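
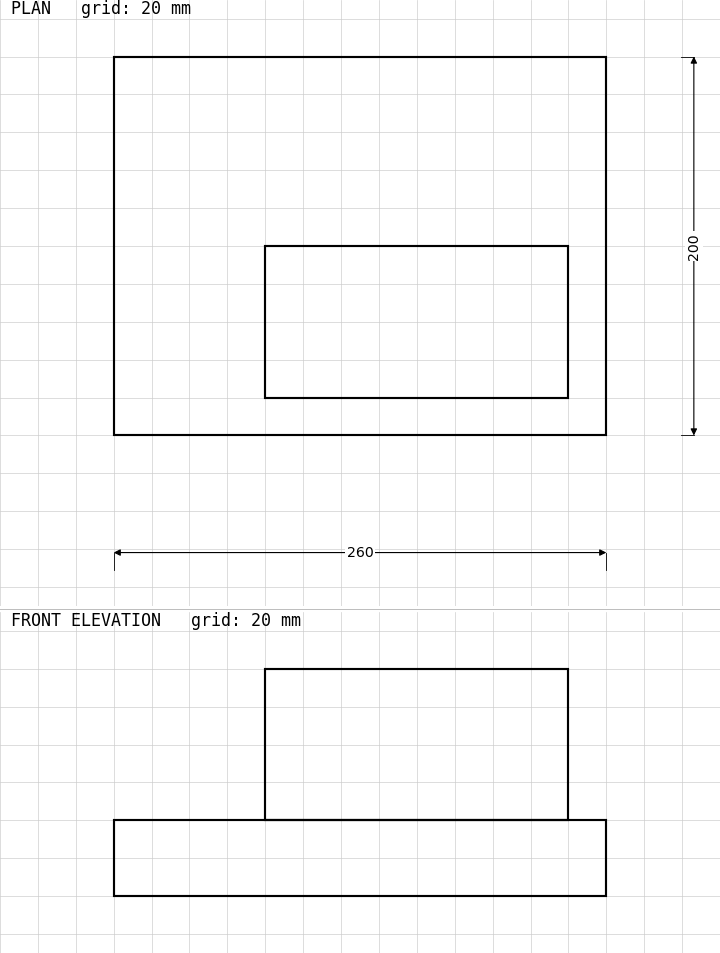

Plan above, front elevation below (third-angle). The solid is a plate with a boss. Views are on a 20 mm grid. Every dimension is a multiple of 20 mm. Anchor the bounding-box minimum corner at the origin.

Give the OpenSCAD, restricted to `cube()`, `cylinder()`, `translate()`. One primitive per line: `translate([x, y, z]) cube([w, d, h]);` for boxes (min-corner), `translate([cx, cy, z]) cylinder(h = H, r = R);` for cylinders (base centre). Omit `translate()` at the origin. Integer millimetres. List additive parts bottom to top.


cube([260, 200, 40]);
translate([80, 20, 40]) cube([160, 80, 80]);


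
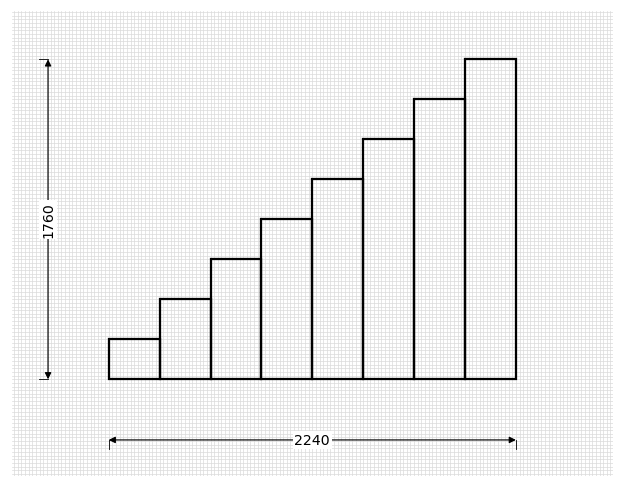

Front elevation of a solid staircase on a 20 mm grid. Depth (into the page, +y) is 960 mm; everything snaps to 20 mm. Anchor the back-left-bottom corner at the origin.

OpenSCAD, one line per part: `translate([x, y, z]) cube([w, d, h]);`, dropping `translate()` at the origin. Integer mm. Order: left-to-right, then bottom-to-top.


cube([280, 960, 220]);
translate([280, 0, 0]) cube([280, 960, 440]);
translate([560, 0, 0]) cube([280, 960, 660]);
translate([840, 0, 0]) cube([280, 960, 880]);
translate([1120, 0, 0]) cube([280, 960, 1100]);
translate([1400, 0, 0]) cube([280, 960, 1320]);
translate([1680, 0, 0]) cube([280, 960, 1540]);
translate([1960, 0, 0]) cube([280, 960, 1760]);


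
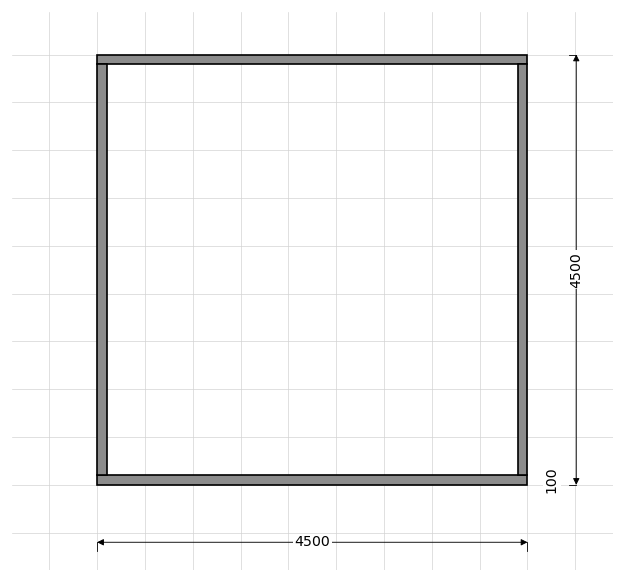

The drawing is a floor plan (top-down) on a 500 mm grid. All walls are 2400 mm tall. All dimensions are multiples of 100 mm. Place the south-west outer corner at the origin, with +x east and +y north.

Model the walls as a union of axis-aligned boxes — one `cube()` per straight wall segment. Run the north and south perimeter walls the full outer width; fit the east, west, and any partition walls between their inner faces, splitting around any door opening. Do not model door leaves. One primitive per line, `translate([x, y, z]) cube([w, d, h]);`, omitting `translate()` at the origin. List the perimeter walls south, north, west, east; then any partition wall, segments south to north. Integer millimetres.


cube([4500, 100, 2400]);
translate([0, 4400, 0]) cube([4500, 100, 2400]);
translate([0, 100, 0]) cube([100, 4300, 2400]);
translate([4400, 100, 0]) cube([100, 4300, 2400]);


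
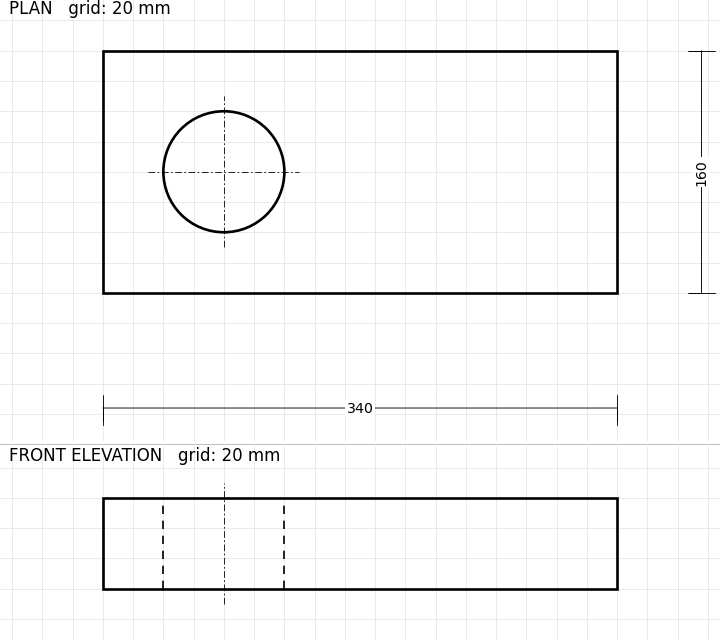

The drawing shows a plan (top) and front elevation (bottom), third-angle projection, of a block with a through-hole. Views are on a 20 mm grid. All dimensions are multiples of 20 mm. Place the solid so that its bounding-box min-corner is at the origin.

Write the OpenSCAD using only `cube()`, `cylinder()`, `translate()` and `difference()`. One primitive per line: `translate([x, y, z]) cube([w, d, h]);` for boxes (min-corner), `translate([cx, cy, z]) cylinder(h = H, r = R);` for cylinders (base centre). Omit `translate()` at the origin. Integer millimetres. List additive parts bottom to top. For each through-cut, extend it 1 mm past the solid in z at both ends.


difference() {
  cube([340, 160, 60]);
  translate([80, 80, -1]) cylinder(h = 62, r = 40);
}


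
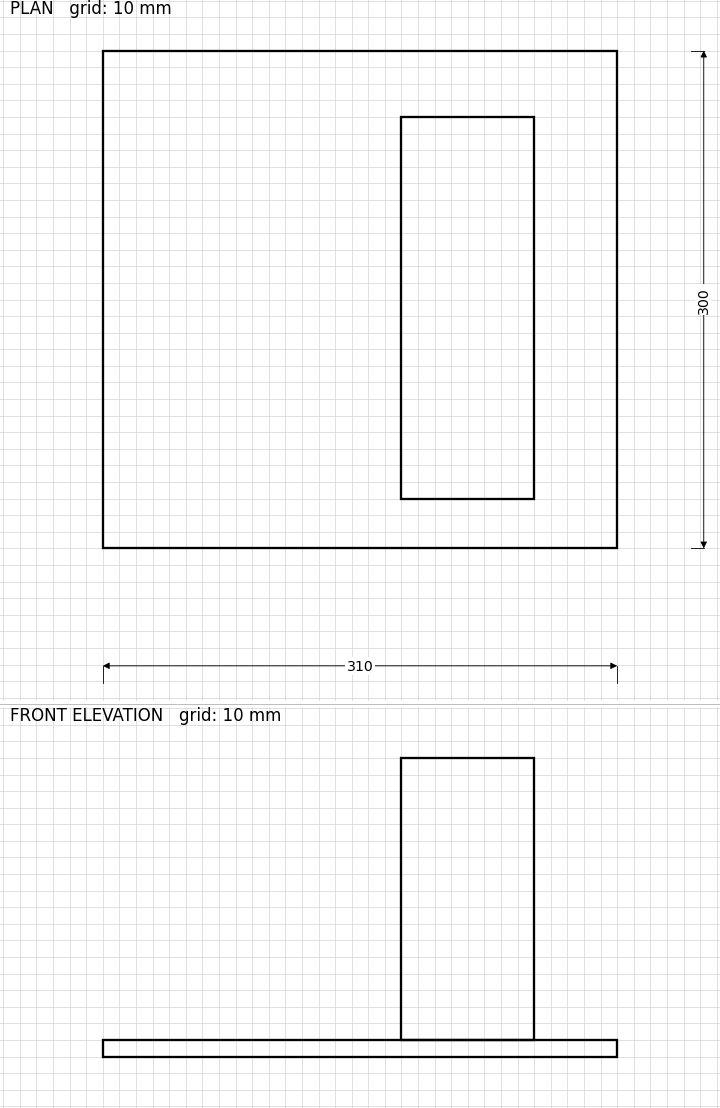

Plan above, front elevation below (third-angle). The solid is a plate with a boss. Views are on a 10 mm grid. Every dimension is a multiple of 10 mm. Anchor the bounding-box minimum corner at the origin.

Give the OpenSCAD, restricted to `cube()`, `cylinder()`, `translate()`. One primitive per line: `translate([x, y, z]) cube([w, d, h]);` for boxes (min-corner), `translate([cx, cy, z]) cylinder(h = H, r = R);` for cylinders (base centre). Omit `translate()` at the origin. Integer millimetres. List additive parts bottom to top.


cube([310, 300, 10]);
translate([180, 30, 10]) cube([80, 230, 170]);


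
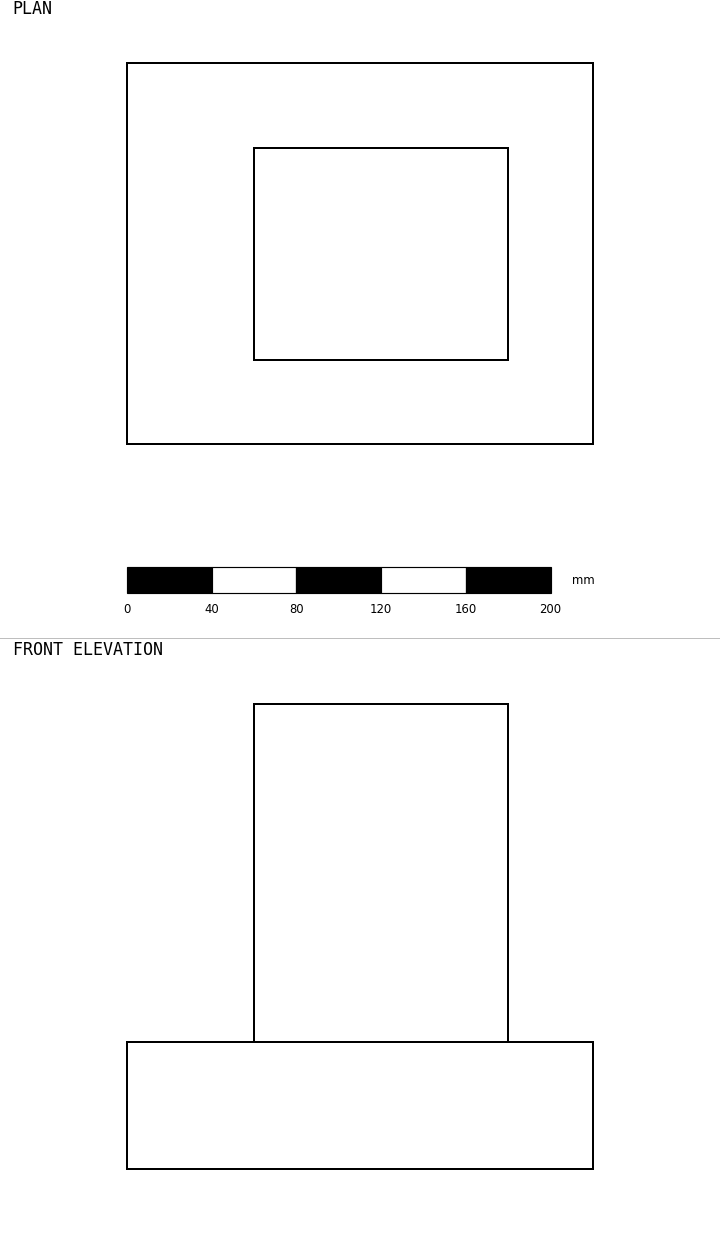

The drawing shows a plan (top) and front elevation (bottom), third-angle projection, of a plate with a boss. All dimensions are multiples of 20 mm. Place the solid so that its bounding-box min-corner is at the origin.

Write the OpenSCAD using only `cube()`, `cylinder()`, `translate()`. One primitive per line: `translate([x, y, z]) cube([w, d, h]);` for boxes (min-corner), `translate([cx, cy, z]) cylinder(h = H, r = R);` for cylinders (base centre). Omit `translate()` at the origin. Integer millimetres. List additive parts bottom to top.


cube([220, 180, 60]);
translate([60, 40, 60]) cube([120, 100, 160]);


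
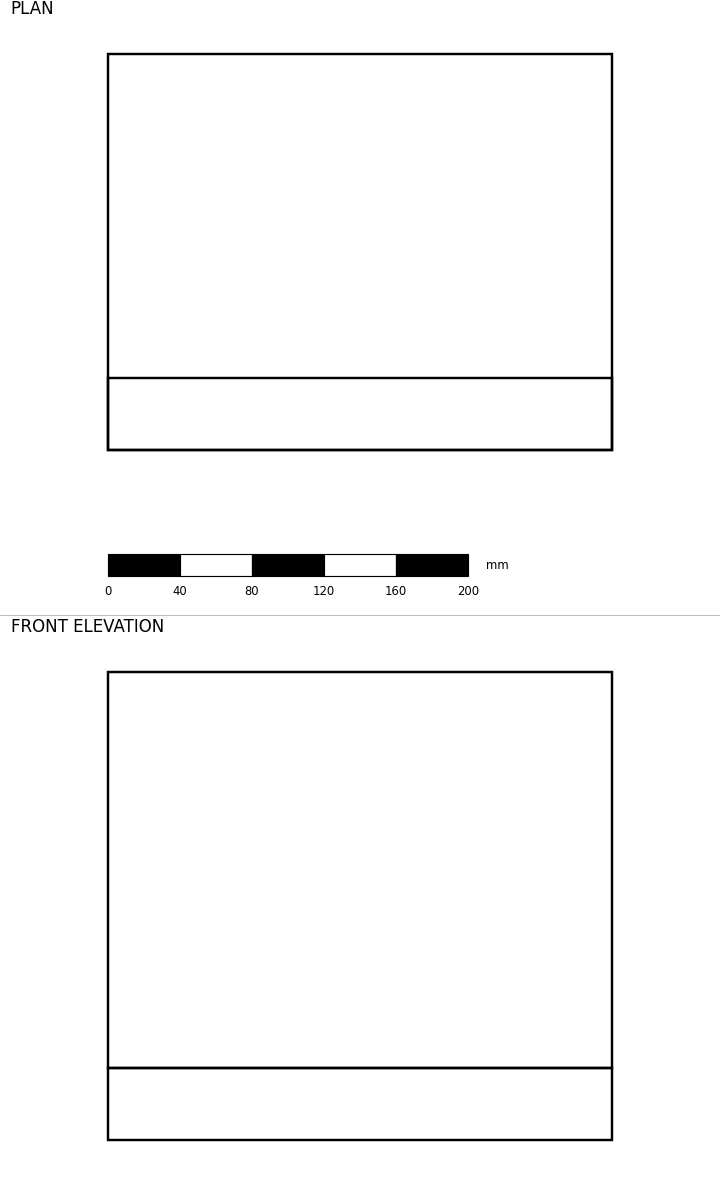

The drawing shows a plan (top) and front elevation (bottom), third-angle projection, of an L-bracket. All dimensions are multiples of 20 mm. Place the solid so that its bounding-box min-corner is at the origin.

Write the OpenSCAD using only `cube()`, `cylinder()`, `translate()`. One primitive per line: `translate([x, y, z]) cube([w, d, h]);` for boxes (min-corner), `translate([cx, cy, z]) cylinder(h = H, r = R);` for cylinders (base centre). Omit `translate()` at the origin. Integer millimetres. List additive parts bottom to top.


cube([280, 220, 40]);
translate([0, 0, 40]) cube([280, 40, 220]);


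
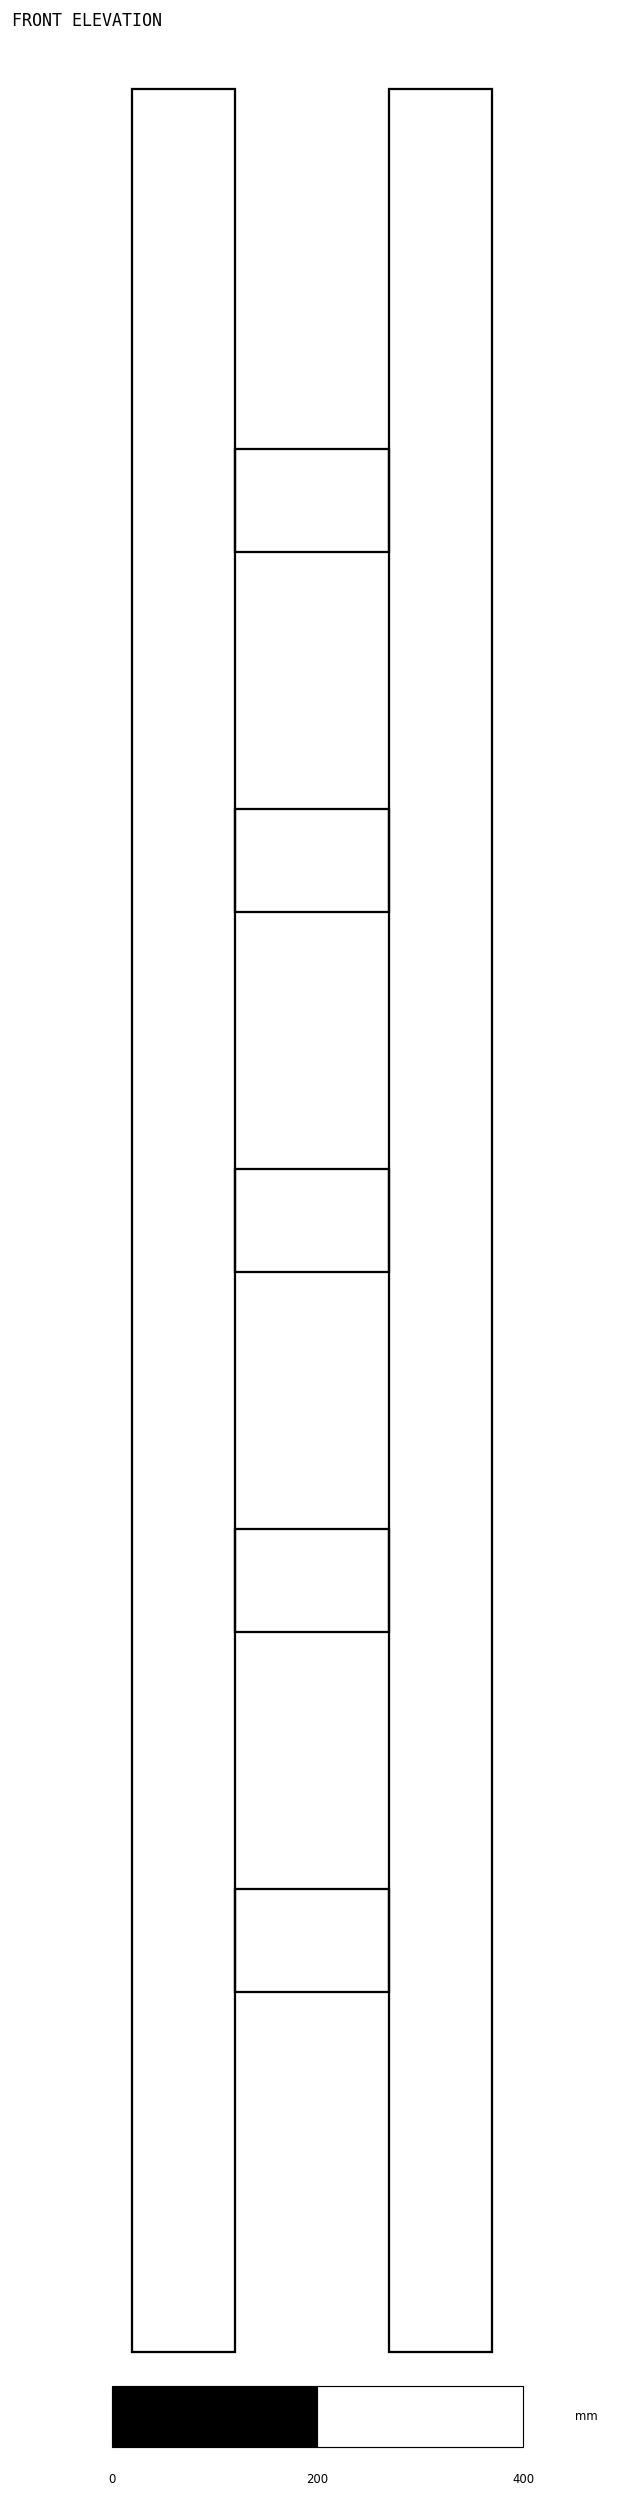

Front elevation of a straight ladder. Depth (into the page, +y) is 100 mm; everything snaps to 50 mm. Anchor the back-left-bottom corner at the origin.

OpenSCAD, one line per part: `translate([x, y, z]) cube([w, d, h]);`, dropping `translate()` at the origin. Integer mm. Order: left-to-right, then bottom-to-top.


cube([100, 100, 2200]);
translate([100, 0, 350]) cube([150, 100, 100]);
translate([100, 0, 700]) cube([150, 100, 100]);
translate([100, 0, 1050]) cube([150, 100, 100]);
translate([100, 0, 1400]) cube([150, 100, 100]);
translate([100, 0, 1750]) cube([150, 100, 100]);
translate([250, 0, 0]) cube([100, 100, 2200]);


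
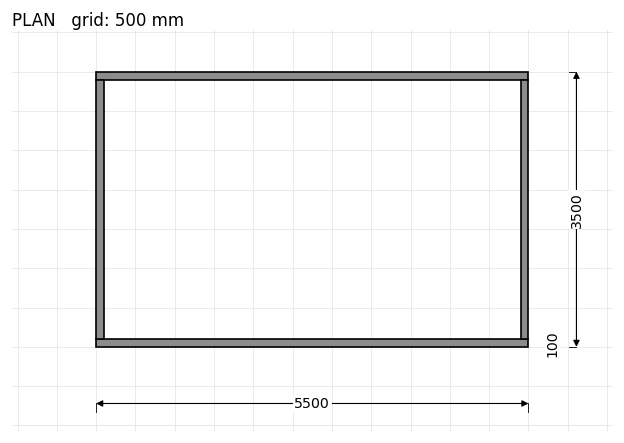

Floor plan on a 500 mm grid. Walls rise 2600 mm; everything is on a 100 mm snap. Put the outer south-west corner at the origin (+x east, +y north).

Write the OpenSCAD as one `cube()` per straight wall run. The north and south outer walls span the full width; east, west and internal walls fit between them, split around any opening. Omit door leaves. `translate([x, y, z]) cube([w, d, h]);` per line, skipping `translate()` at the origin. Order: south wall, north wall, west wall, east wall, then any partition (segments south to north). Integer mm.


cube([5500, 100, 2600]);
translate([0, 3400, 0]) cube([5500, 100, 2600]);
translate([0, 100, 0]) cube([100, 3300, 2600]);
translate([5400, 100, 0]) cube([100, 3300, 2600]);


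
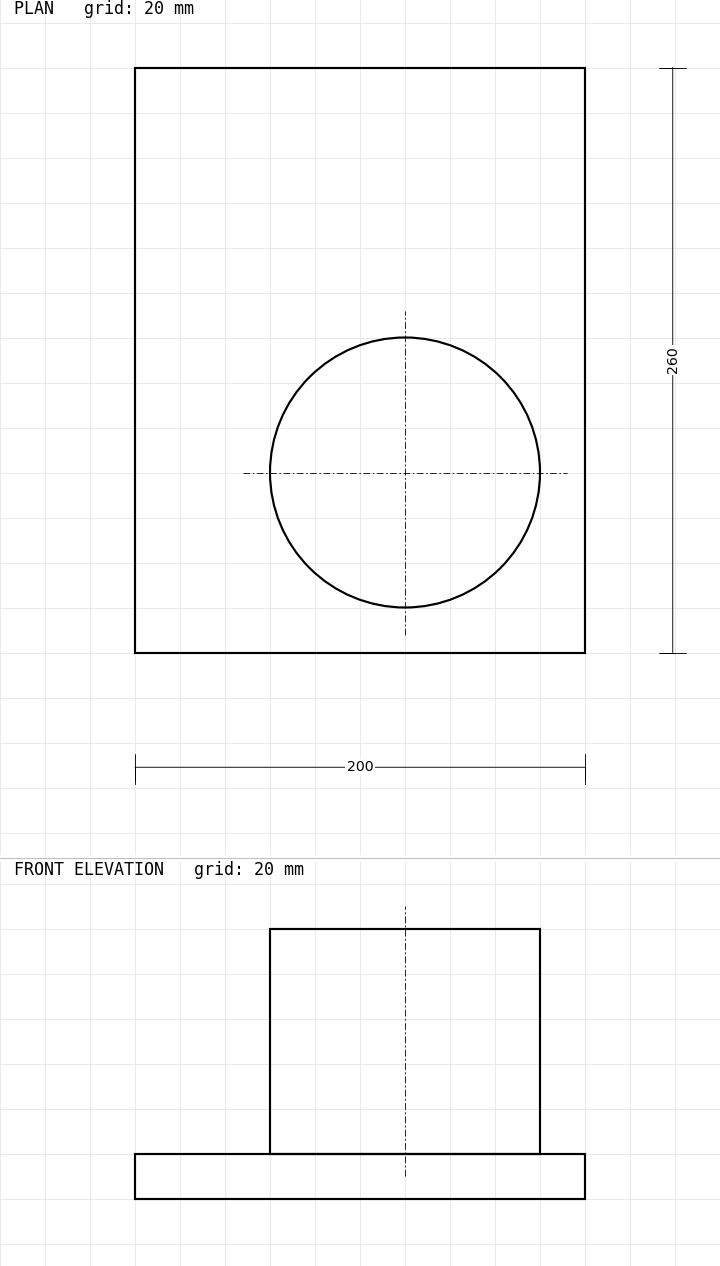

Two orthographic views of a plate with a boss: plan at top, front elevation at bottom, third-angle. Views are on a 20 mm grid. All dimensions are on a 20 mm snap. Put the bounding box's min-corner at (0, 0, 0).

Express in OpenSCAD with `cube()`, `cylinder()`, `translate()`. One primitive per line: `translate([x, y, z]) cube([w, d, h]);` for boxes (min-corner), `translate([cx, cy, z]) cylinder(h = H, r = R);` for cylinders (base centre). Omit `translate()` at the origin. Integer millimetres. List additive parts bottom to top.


cube([200, 260, 20]);
translate([120, 80, 20]) cylinder(h = 100, r = 60);


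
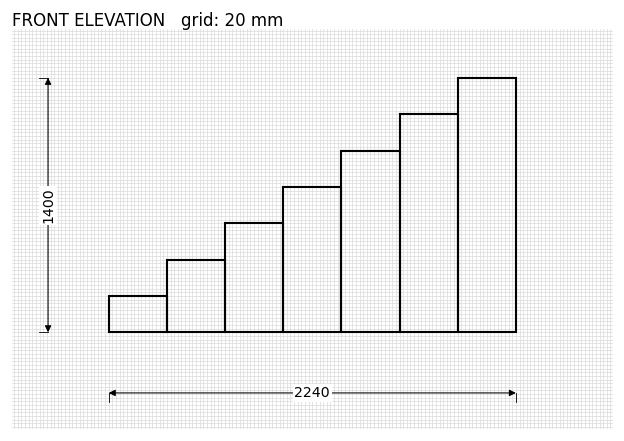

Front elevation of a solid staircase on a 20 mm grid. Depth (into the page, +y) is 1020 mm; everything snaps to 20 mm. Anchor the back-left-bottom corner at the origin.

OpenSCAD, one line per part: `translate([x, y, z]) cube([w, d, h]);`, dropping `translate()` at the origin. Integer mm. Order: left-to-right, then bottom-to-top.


cube([320, 1020, 200]);
translate([320, 0, 0]) cube([320, 1020, 400]);
translate([640, 0, 0]) cube([320, 1020, 600]);
translate([960, 0, 0]) cube([320, 1020, 800]);
translate([1280, 0, 0]) cube([320, 1020, 1000]);
translate([1600, 0, 0]) cube([320, 1020, 1200]);
translate([1920, 0, 0]) cube([320, 1020, 1400]);


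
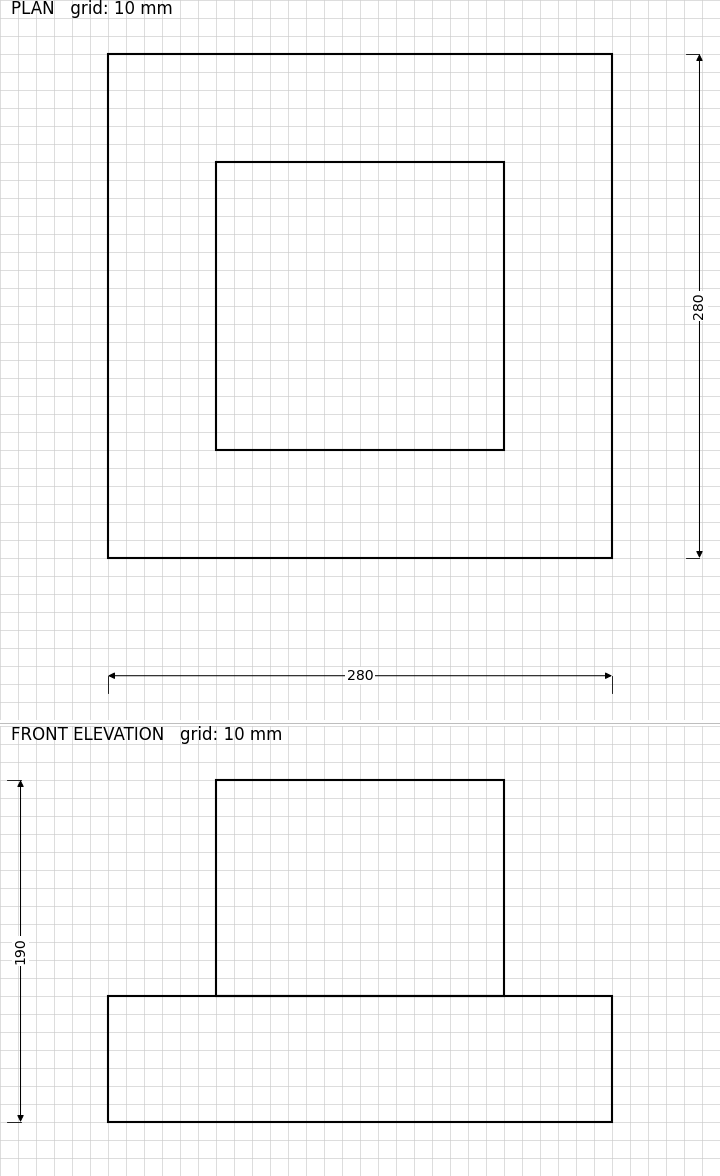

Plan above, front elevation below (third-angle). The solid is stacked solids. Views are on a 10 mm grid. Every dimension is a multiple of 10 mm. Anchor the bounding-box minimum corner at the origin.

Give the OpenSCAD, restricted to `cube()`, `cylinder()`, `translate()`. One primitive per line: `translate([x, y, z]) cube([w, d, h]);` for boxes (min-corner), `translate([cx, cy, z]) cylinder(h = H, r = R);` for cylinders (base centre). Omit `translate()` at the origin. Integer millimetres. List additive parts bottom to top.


cube([280, 280, 70]);
translate([60, 60, 70]) cube([160, 160, 120]);


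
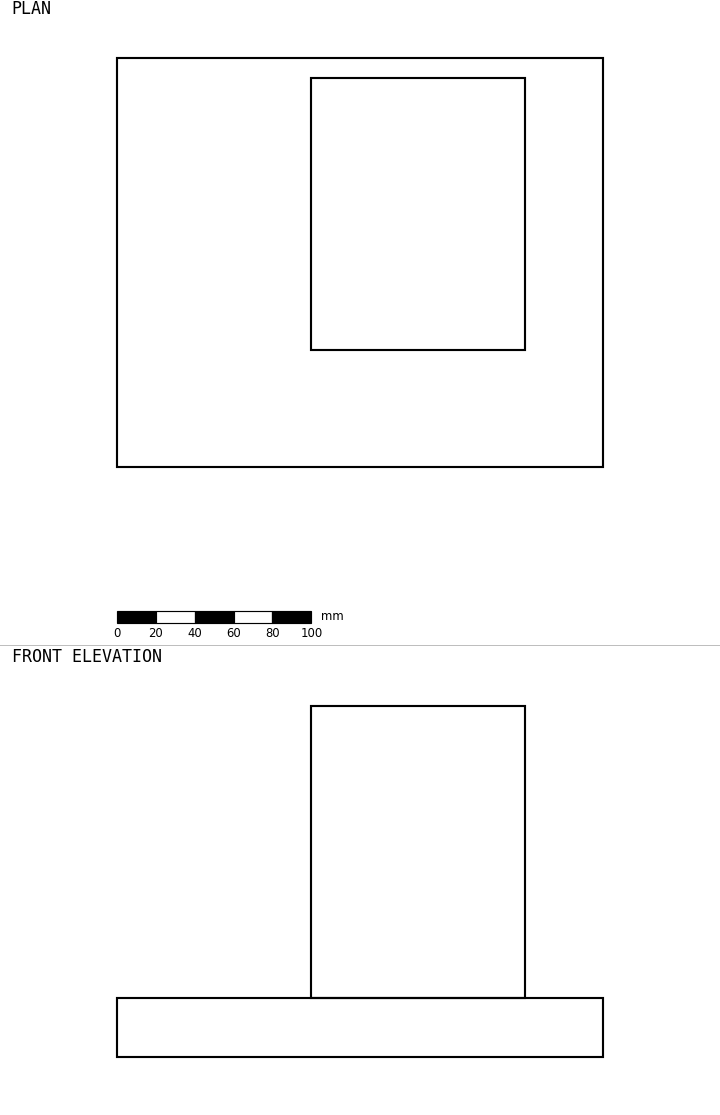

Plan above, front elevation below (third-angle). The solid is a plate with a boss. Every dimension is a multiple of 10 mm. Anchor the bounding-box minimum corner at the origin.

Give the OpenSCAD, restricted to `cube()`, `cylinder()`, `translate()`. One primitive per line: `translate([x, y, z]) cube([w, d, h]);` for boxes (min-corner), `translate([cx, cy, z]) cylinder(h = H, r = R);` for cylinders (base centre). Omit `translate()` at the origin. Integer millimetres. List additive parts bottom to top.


cube([250, 210, 30]);
translate([100, 60, 30]) cube([110, 140, 150]);


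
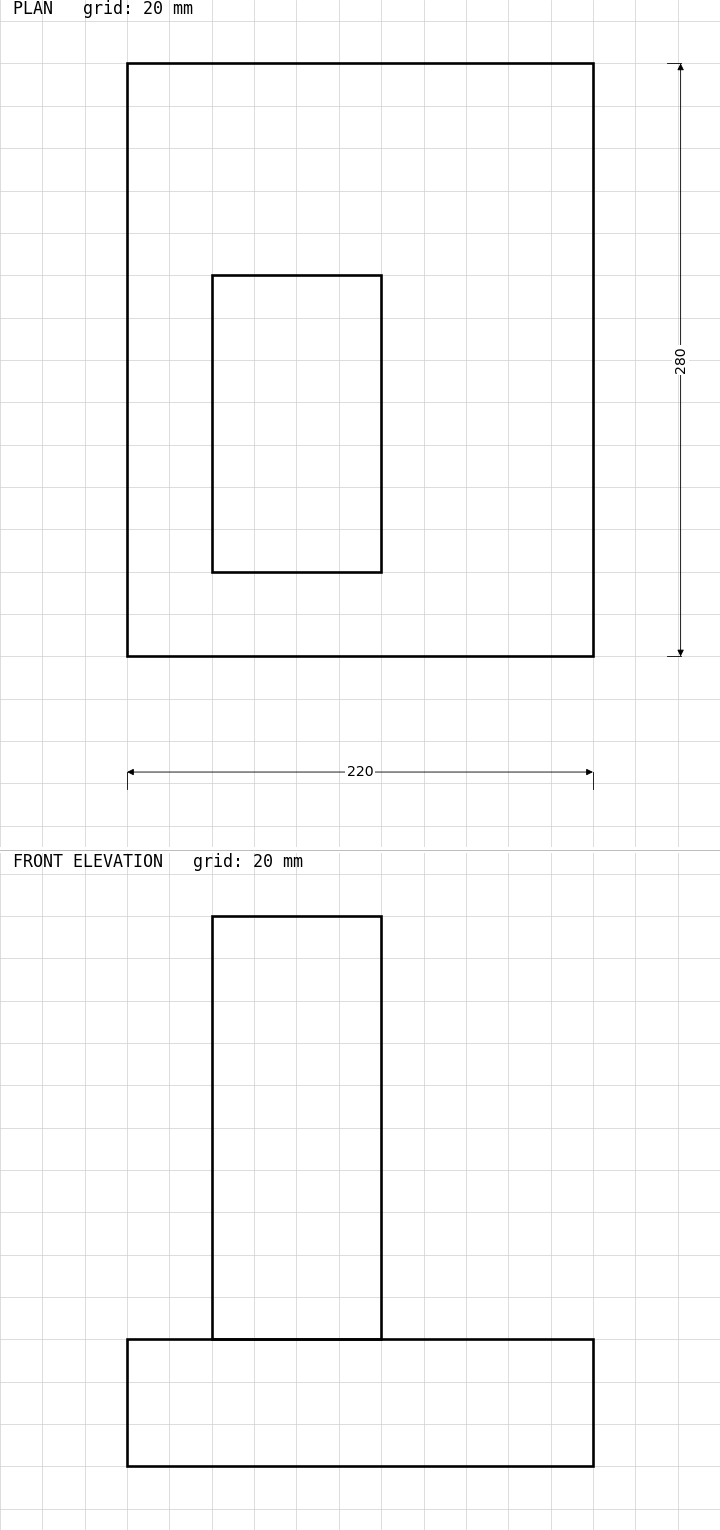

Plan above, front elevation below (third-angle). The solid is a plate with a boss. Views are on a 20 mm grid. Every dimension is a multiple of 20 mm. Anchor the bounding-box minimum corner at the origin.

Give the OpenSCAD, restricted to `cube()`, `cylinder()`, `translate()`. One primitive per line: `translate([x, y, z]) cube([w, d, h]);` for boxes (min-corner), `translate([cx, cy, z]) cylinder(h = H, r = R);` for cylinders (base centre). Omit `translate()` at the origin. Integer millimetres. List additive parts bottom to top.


cube([220, 280, 60]);
translate([40, 40, 60]) cube([80, 140, 200]);


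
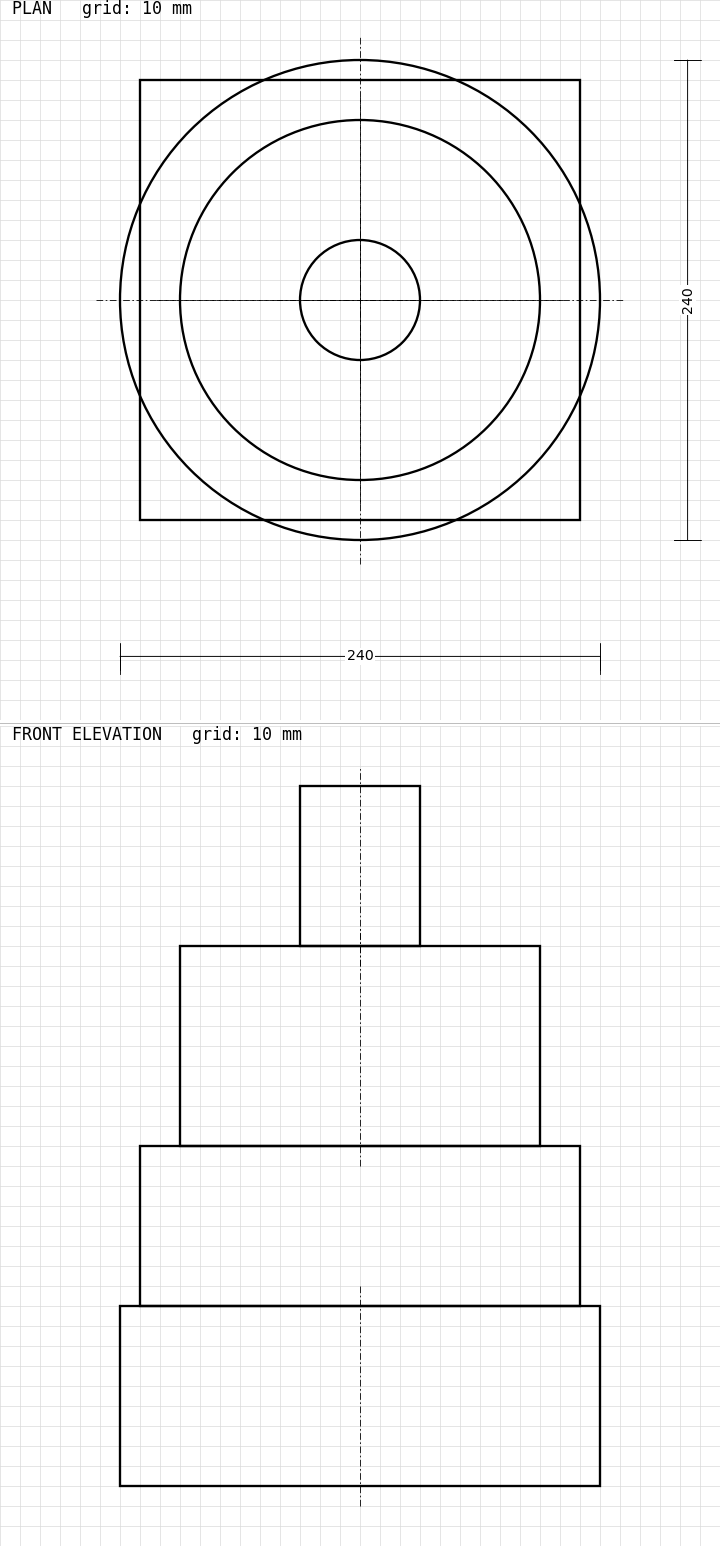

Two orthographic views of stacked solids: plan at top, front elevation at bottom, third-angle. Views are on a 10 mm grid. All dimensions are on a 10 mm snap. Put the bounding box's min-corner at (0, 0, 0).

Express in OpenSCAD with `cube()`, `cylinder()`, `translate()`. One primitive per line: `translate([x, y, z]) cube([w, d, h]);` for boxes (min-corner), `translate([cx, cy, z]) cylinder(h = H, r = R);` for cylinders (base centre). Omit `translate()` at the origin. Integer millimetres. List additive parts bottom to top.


translate([120, 120, 0]) cylinder(h = 90, r = 120);
translate([10, 10, 90]) cube([220, 220, 80]);
translate([120, 120, 170]) cylinder(h = 100, r = 90);
translate([120, 120, 270]) cylinder(h = 80, r = 30);


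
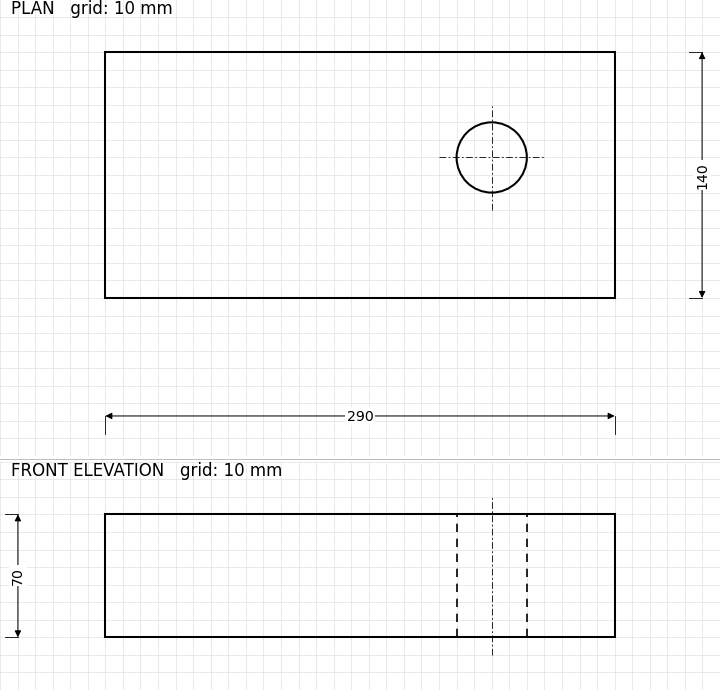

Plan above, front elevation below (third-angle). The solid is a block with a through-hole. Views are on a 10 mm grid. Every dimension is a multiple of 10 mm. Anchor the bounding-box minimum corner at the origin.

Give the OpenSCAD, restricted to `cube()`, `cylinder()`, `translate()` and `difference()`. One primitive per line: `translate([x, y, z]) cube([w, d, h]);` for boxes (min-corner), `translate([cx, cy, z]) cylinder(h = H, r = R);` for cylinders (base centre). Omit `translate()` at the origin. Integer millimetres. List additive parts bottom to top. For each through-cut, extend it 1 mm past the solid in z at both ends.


difference() {
  cube([290, 140, 70]);
  translate([220, 80, -1]) cylinder(h = 72, r = 20);
}


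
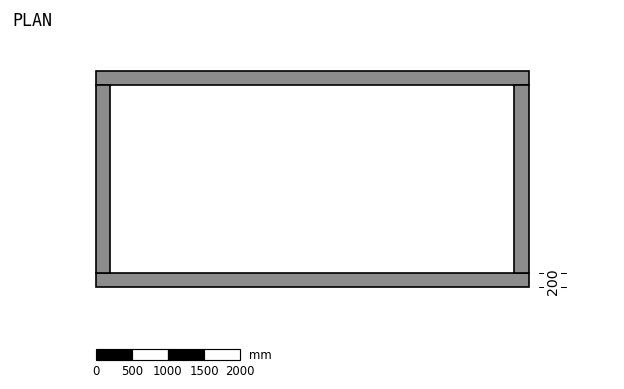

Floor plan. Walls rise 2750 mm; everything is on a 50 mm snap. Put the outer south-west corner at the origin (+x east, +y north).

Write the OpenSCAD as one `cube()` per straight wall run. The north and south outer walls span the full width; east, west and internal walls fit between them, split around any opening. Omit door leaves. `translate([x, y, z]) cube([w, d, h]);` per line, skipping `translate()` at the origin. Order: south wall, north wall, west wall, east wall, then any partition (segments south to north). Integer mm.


cube([6000, 200, 2750]);
translate([0, 2800, 0]) cube([6000, 200, 2750]);
translate([0, 200, 0]) cube([200, 2600, 2750]);
translate([5800, 200, 0]) cube([200, 2600, 2750]);


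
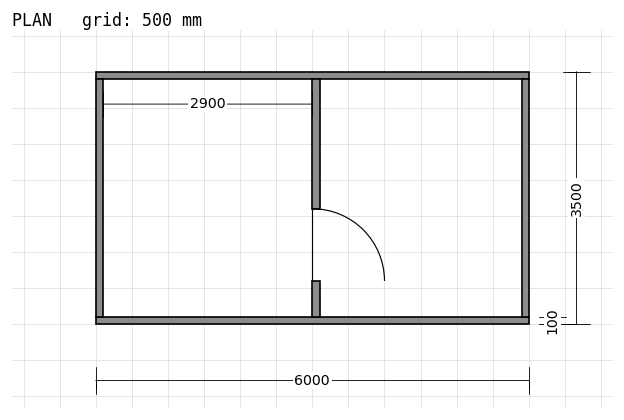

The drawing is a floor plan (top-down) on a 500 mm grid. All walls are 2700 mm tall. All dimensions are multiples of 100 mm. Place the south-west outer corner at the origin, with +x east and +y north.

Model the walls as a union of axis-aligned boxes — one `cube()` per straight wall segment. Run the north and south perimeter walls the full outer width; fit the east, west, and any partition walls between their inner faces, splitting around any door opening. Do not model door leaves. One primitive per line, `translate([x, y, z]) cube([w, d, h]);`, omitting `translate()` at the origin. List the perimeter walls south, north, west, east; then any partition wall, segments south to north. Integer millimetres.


cube([6000, 100, 2700]);
translate([0, 3400, 0]) cube([6000, 100, 2700]);
translate([0, 100, 0]) cube([100, 3300, 2700]);
translate([5900, 100, 0]) cube([100, 3300, 2700]);
translate([3000, 100, 0]) cube([100, 500, 2700]);
translate([3000, 1600, 0]) cube([100, 1800, 2700]);


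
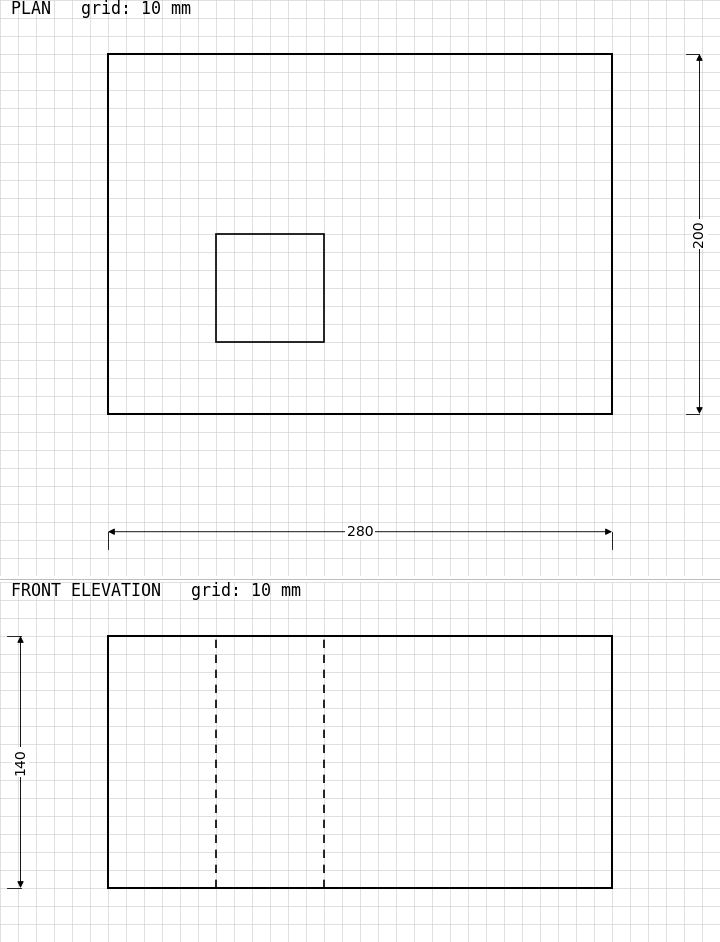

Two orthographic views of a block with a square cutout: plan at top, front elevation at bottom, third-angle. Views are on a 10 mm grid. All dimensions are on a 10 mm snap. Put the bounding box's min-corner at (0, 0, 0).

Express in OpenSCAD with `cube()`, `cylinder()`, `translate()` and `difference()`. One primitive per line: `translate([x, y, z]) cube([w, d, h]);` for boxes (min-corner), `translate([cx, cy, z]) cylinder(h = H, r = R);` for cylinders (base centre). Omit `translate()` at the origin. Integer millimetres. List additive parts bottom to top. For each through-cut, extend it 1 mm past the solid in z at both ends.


difference() {
  cube([280, 200, 140]);
  translate([60, 40, -1]) cube([60, 60, 142]);
}


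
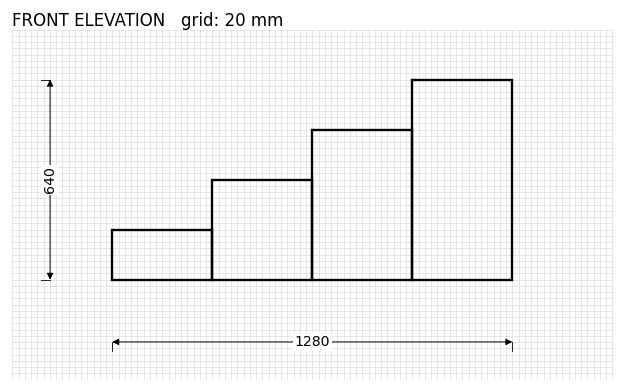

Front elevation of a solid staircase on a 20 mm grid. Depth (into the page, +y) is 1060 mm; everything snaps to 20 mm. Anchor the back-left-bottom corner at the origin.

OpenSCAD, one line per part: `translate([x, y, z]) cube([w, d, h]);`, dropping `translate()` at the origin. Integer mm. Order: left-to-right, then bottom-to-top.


cube([320, 1060, 160]);
translate([320, 0, 0]) cube([320, 1060, 320]);
translate([640, 0, 0]) cube([320, 1060, 480]);
translate([960, 0, 0]) cube([320, 1060, 640]);


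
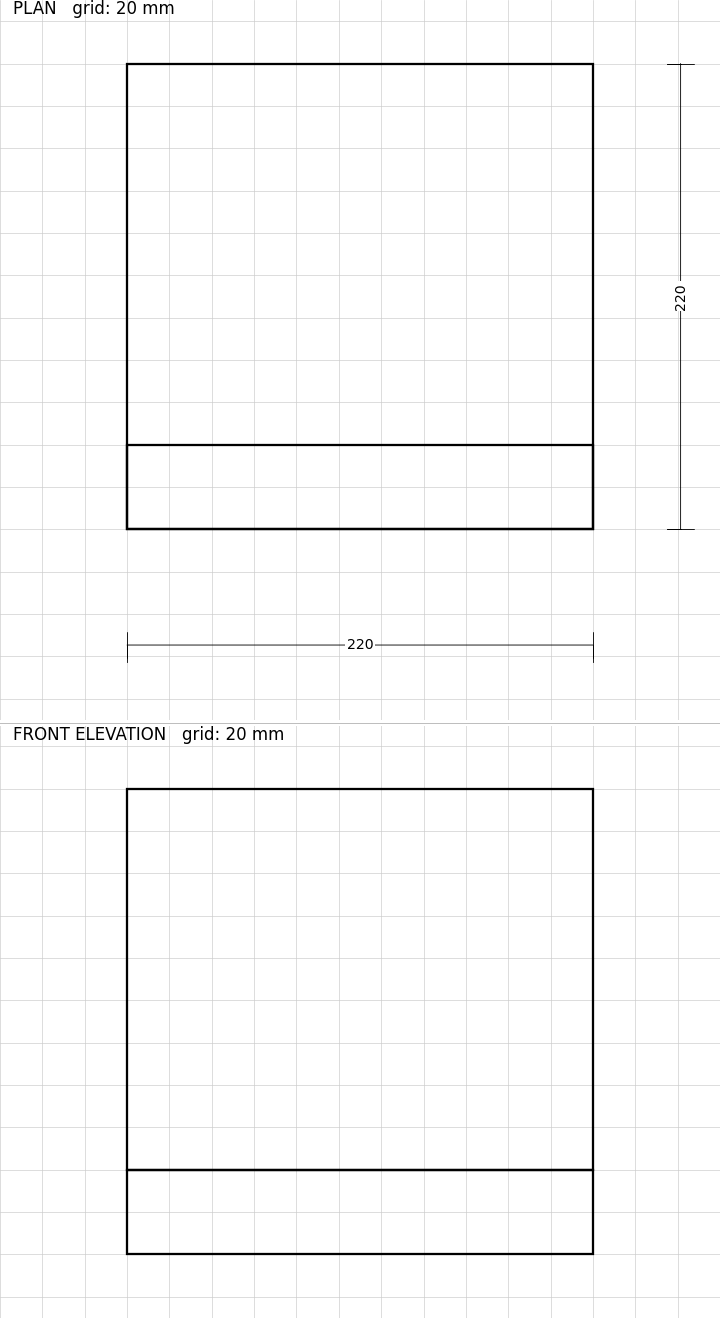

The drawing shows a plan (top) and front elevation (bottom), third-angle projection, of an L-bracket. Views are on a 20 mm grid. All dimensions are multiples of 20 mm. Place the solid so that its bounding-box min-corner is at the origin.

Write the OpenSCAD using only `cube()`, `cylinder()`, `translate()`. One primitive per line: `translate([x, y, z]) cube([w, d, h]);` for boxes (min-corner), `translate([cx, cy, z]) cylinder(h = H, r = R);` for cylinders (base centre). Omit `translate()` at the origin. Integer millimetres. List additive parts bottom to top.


cube([220, 220, 40]);
translate([0, 0, 40]) cube([220, 40, 180]);


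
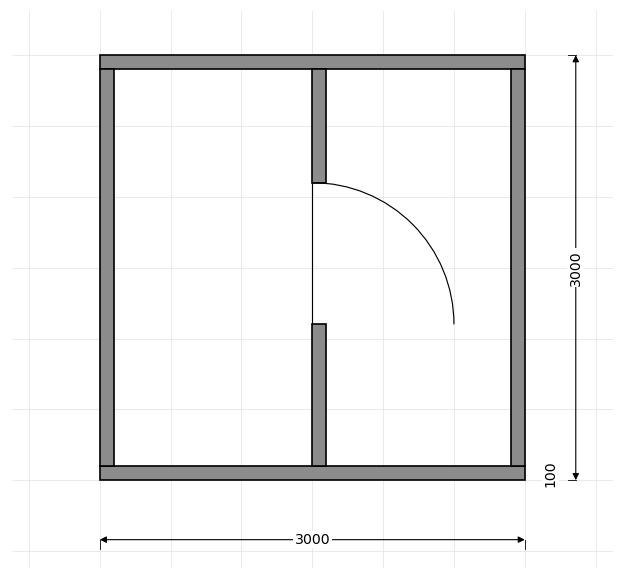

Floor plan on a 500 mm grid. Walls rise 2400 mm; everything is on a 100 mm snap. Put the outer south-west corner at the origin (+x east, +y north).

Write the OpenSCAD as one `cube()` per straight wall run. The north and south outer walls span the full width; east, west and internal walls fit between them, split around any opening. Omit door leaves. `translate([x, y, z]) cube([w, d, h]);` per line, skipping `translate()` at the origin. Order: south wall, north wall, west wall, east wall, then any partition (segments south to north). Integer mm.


cube([3000, 100, 2400]);
translate([0, 2900, 0]) cube([3000, 100, 2400]);
translate([0, 100, 0]) cube([100, 2800, 2400]);
translate([2900, 100, 0]) cube([100, 2800, 2400]);
translate([1500, 100, 0]) cube([100, 1000, 2400]);
translate([1500, 2100, 0]) cube([100, 800, 2400]);


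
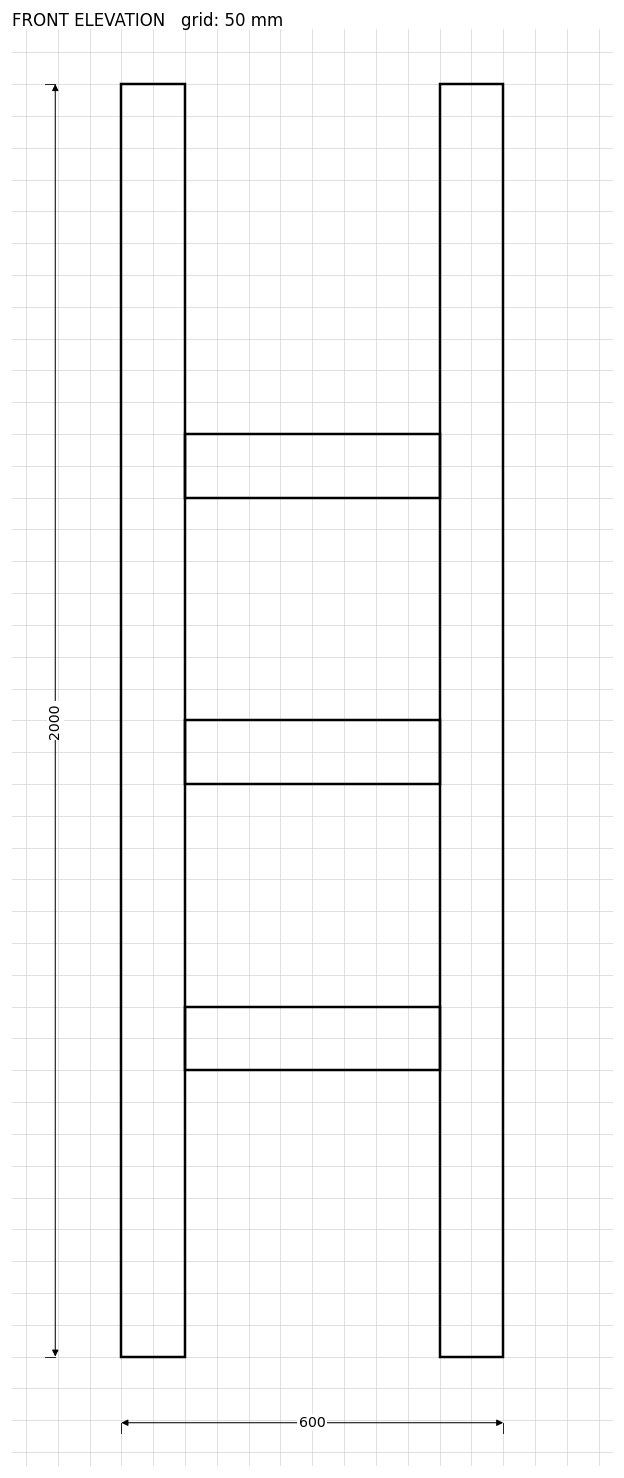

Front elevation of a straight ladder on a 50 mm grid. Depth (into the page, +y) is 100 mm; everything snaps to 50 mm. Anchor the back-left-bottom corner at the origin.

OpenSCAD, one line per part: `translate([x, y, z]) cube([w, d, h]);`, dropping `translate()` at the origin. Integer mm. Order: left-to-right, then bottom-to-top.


cube([100, 100, 2000]);
translate([100, 0, 450]) cube([400, 100, 100]);
translate([100, 0, 900]) cube([400, 100, 100]);
translate([100, 0, 1350]) cube([400, 100, 100]);
translate([500, 0, 0]) cube([100, 100, 2000]);


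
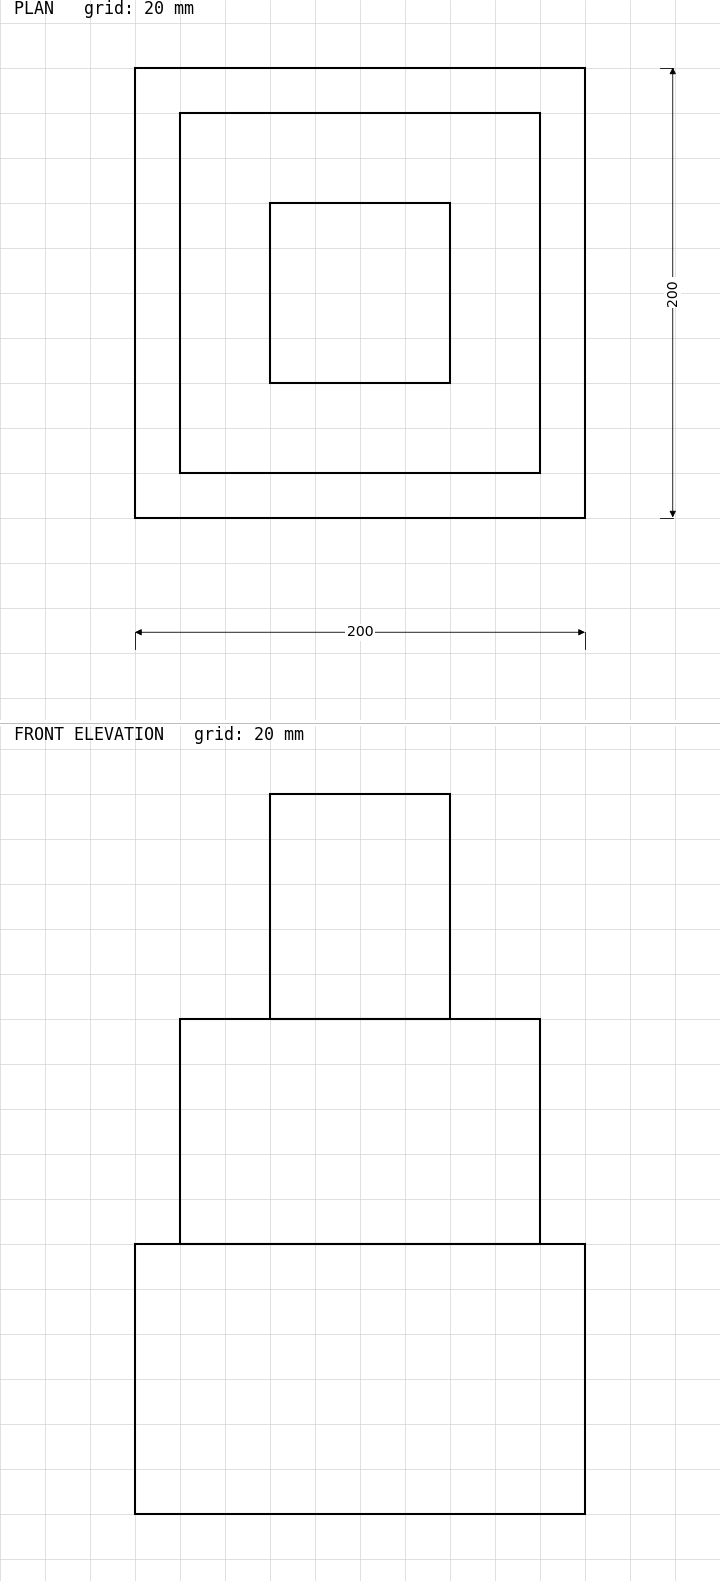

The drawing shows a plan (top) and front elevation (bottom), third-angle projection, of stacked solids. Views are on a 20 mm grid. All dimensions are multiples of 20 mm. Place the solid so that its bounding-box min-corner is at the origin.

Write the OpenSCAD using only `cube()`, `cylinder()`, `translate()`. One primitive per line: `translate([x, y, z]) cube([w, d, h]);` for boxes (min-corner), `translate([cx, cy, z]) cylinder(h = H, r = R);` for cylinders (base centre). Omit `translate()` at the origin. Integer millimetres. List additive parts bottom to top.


cube([200, 200, 120]);
translate([20, 20, 120]) cube([160, 160, 100]);
translate([60, 60, 220]) cube([80, 80, 100]);


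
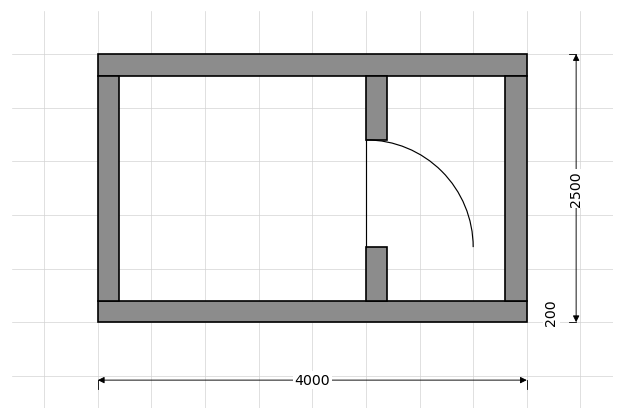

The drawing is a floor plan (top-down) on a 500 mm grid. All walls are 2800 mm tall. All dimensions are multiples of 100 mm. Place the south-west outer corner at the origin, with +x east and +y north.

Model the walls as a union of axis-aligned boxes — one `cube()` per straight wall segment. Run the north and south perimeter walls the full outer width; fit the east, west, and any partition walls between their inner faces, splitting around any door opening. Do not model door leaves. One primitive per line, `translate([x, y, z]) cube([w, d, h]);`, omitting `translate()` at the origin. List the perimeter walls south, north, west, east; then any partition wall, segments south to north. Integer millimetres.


cube([4000, 200, 2800]);
translate([0, 2300, 0]) cube([4000, 200, 2800]);
translate([0, 200, 0]) cube([200, 2100, 2800]);
translate([3800, 200, 0]) cube([200, 2100, 2800]);
translate([2500, 200, 0]) cube([200, 500, 2800]);
translate([2500, 1700, 0]) cube([200, 600, 2800]);


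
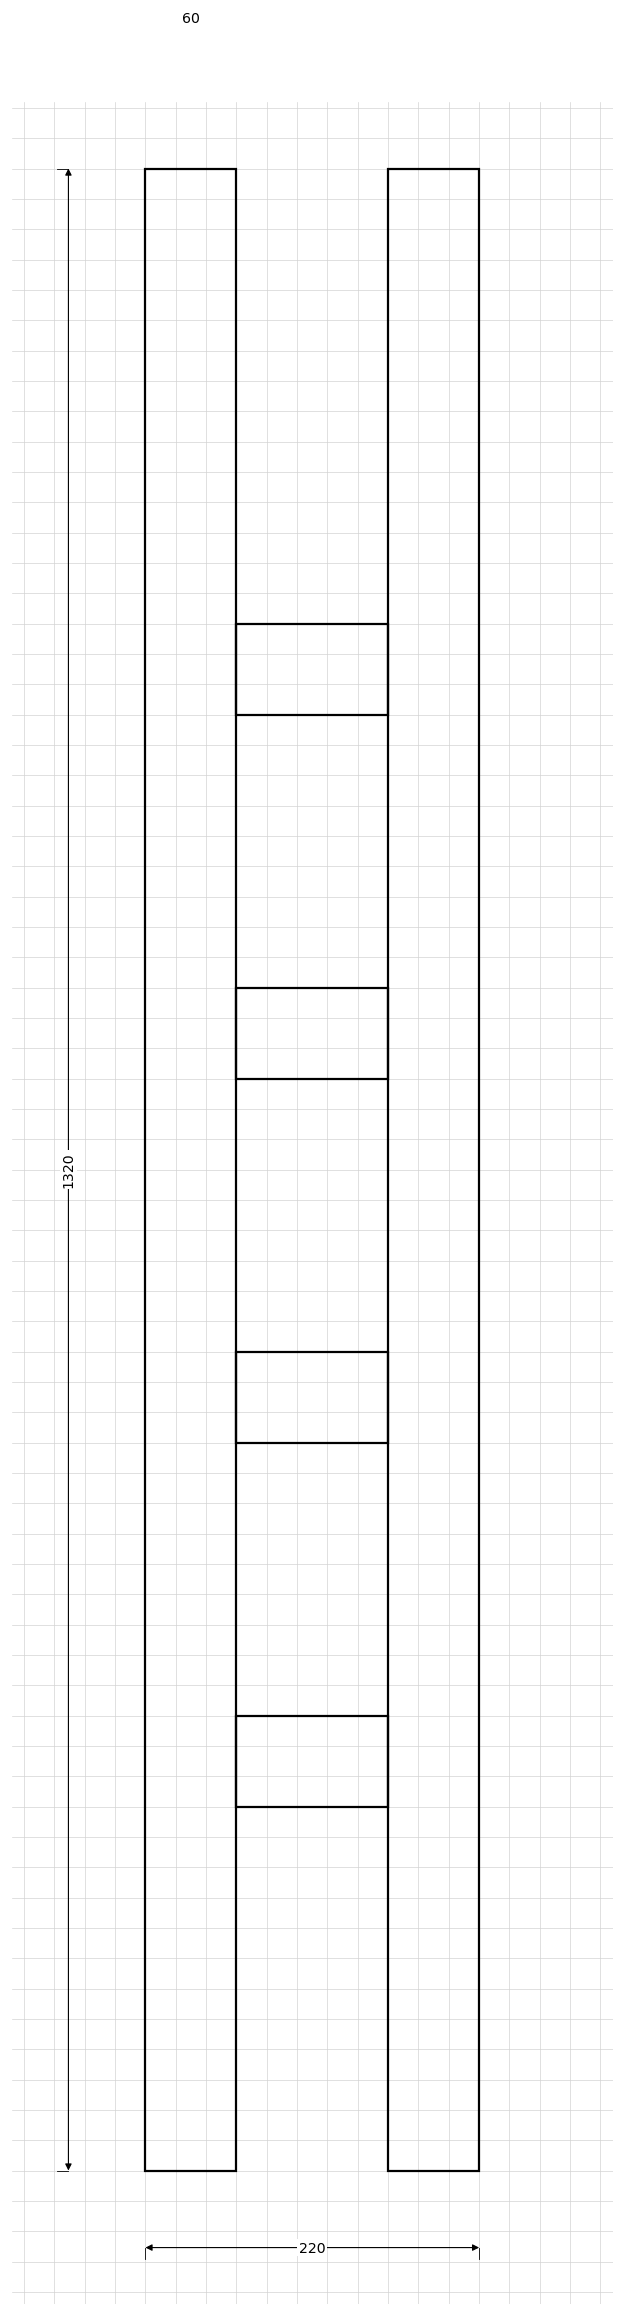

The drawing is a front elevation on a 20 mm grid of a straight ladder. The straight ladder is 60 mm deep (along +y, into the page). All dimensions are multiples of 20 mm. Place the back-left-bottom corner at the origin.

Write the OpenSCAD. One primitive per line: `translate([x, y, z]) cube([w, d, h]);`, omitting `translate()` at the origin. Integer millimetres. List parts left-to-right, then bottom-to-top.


cube([60, 60, 1320]);
translate([60, 0, 240]) cube([100, 60, 60]);
translate([60, 0, 480]) cube([100, 60, 60]);
translate([60, 0, 720]) cube([100, 60, 60]);
translate([60, 0, 960]) cube([100, 60, 60]);
translate([160, 0, 0]) cube([60, 60, 1320]);


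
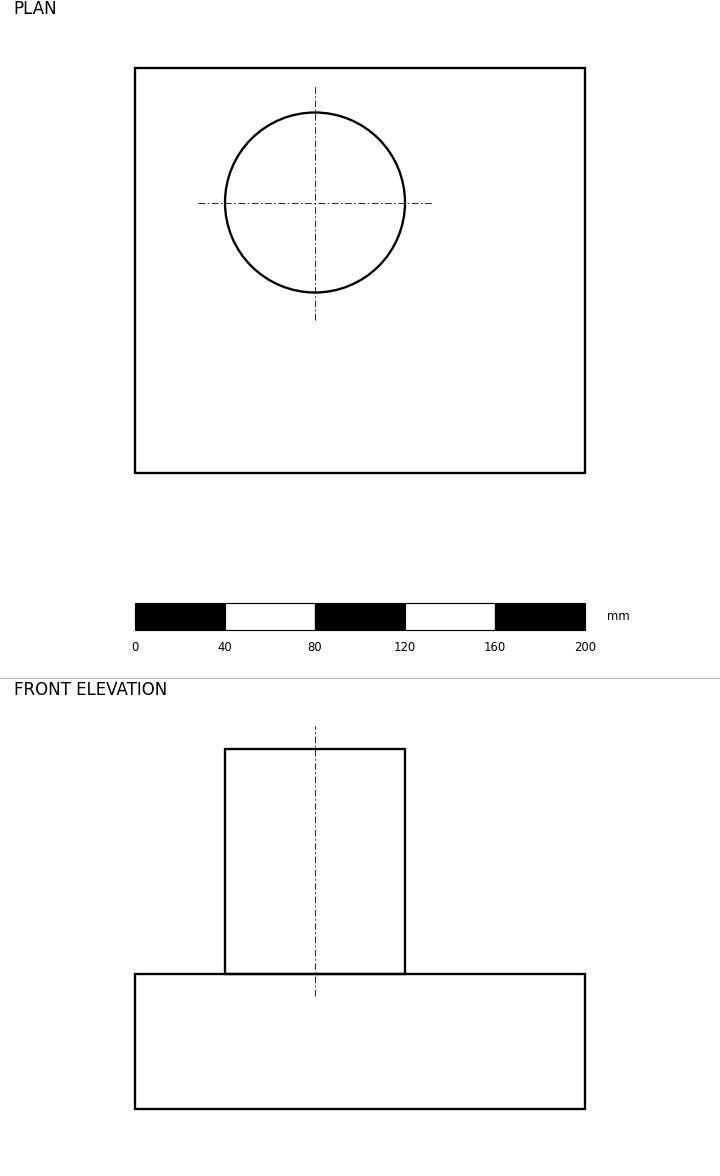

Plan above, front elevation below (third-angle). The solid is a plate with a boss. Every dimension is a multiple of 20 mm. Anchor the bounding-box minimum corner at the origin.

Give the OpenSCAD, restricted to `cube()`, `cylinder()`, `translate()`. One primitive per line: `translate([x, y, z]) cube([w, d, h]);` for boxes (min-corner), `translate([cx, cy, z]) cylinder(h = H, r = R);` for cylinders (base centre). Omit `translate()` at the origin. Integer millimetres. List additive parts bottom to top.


cube([200, 180, 60]);
translate([80, 120, 60]) cylinder(h = 100, r = 40);


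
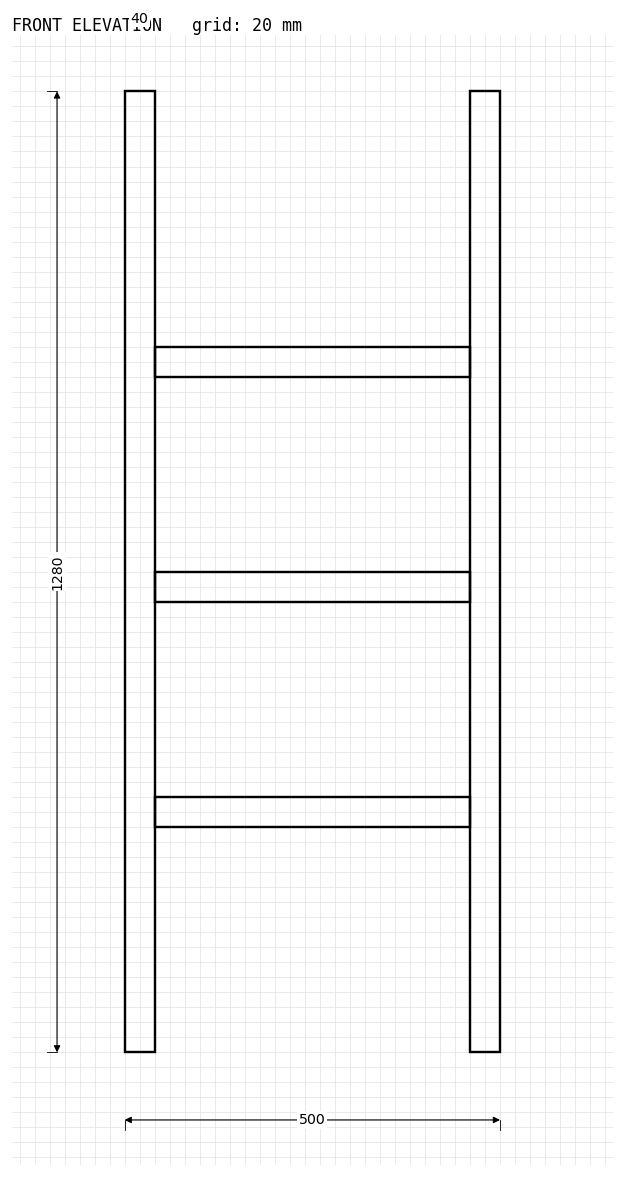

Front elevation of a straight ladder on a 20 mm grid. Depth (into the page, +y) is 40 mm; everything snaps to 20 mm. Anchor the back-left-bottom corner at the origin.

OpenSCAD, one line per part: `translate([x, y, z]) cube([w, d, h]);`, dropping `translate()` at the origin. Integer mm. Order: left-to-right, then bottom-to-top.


cube([40, 40, 1280]);
translate([40, 0, 300]) cube([420, 40, 40]);
translate([40, 0, 600]) cube([420, 40, 40]);
translate([40, 0, 900]) cube([420, 40, 40]);
translate([460, 0, 0]) cube([40, 40, 1280]);


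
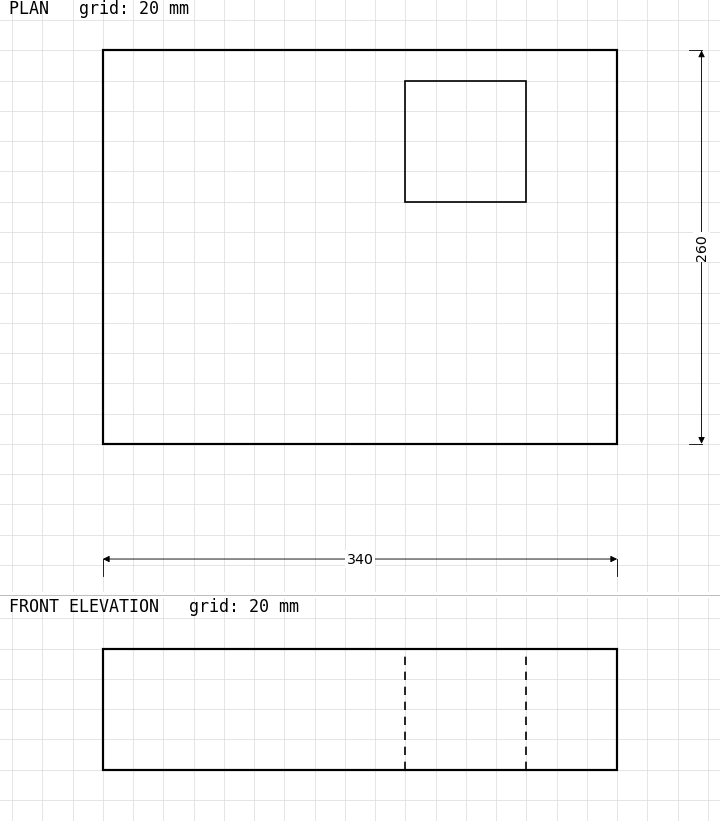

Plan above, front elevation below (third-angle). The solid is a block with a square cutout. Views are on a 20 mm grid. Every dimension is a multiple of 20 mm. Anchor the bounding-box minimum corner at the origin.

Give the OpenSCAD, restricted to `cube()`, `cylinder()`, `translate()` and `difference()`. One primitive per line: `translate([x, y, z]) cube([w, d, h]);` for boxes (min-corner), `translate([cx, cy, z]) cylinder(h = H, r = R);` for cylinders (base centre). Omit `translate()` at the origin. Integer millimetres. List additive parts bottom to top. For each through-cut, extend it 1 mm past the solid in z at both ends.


difference() {
  cube([340, 260, 80]);
  translate([200, 160, -1]) cube([80, 80, 82]);
}


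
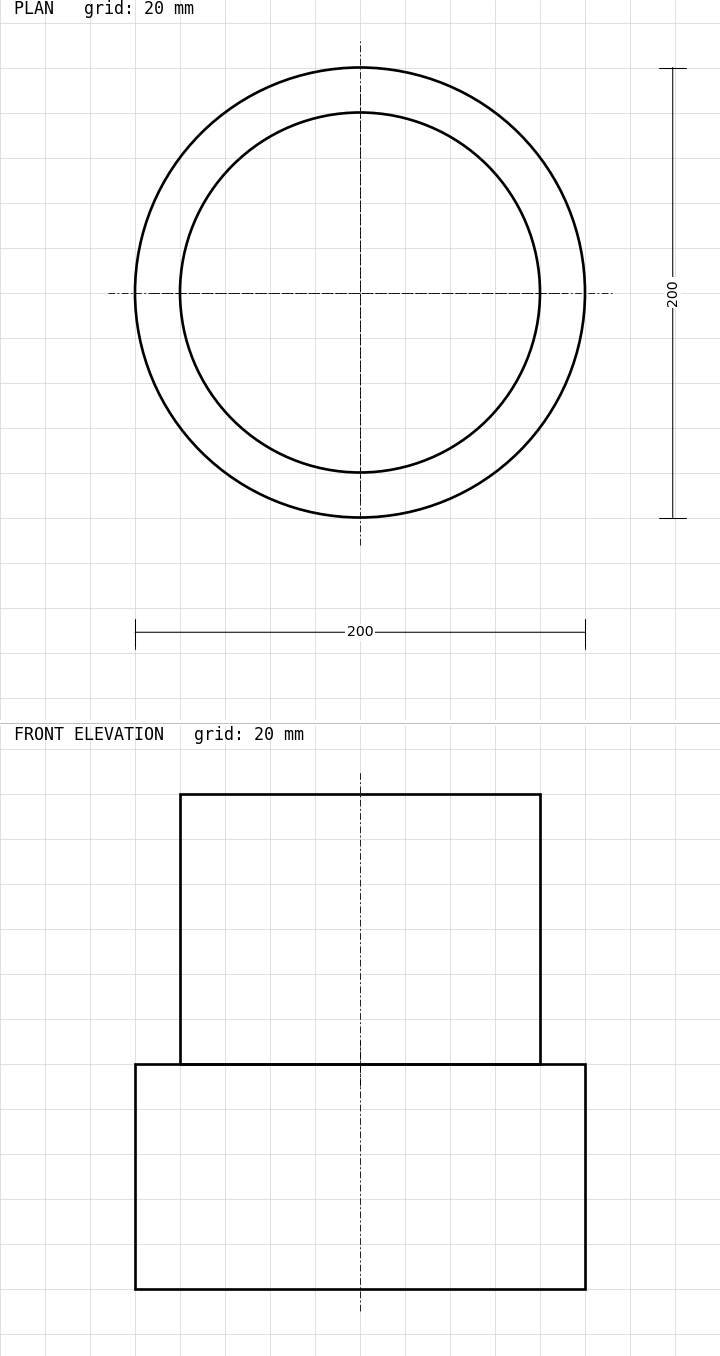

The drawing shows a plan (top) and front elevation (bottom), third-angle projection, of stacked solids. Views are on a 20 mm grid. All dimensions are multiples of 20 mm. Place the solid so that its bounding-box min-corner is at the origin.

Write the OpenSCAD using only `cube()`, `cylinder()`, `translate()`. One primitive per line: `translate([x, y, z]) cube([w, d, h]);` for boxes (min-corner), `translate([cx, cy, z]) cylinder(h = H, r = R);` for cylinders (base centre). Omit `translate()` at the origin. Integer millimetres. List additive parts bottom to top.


translate([100, 100, 0]) cylinder(h = 100, r = 100);
translate([100, 100, 100]) cylinder(h = 120, r = 80);


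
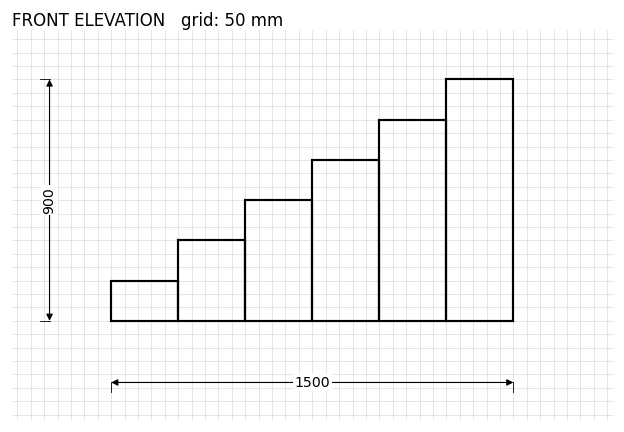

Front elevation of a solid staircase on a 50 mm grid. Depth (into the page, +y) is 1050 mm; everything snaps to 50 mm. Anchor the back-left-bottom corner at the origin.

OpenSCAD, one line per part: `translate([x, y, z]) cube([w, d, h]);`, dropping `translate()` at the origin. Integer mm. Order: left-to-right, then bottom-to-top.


cube([250, 1050, 150]);
translate([250, 0, 0]) cube([250, 1050, 300]);
translate([500, 0, 0]) cube([250, 1050, 450]);
translate([750, 0, 0]) cube([250, 1050, 600]);
translate([1000, 0, 0]) cube([250, 1050, 750]);
translate([1250, 0, 0]) cube([250, 1050, 900]);


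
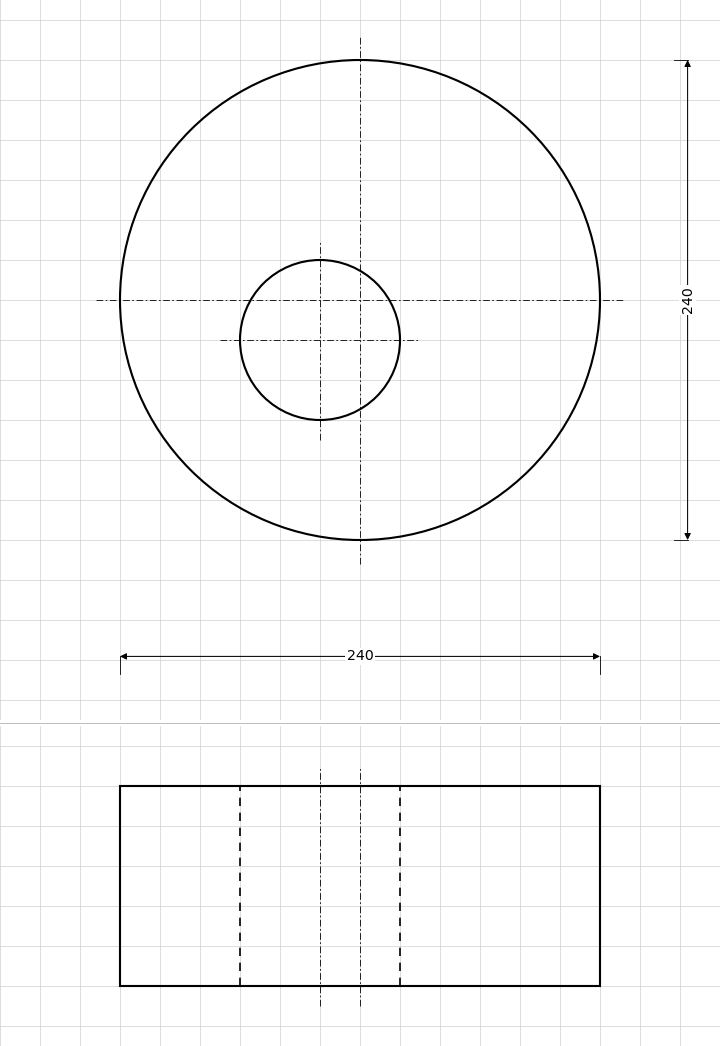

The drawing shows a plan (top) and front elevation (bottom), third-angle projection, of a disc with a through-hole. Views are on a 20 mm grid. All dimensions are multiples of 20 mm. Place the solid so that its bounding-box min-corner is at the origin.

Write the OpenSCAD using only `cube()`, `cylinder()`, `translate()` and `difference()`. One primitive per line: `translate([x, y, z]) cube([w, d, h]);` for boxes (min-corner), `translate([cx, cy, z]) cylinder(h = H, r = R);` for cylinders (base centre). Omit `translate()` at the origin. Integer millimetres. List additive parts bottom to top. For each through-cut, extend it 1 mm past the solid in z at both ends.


difference() {
  translate([120, 120, 0]) cylinder(h = 100, r = 120);
  translate([100, 100, -1]) cylinder(h = 102, r = 40);
}


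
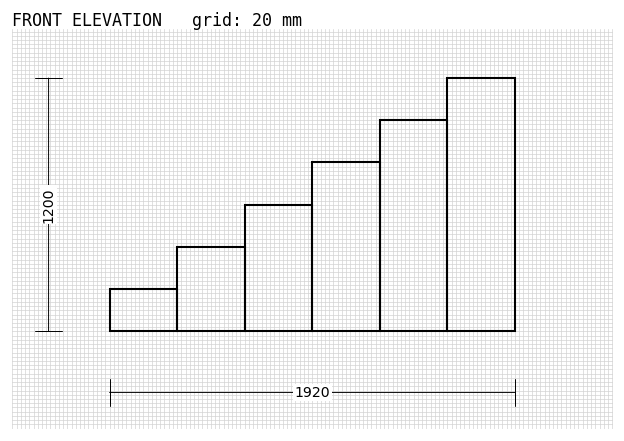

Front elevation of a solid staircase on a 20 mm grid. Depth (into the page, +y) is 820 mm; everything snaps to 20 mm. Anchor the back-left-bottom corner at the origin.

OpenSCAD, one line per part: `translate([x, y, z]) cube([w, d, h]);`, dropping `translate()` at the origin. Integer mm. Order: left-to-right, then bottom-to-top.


cube([320, 820, 200]);
translate([320, 0, 0]) cube([320, 820, 400]);
translate([640, 0, 0]) cube([320, 820, 600]);
translate([960, 0, 0]) cube([320, 820, 800]);
translate([1280, 0, 0]) cube([320, 820, 1000]);
translate([1600, 0, 0]) cube([320, 820, 1200]);
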